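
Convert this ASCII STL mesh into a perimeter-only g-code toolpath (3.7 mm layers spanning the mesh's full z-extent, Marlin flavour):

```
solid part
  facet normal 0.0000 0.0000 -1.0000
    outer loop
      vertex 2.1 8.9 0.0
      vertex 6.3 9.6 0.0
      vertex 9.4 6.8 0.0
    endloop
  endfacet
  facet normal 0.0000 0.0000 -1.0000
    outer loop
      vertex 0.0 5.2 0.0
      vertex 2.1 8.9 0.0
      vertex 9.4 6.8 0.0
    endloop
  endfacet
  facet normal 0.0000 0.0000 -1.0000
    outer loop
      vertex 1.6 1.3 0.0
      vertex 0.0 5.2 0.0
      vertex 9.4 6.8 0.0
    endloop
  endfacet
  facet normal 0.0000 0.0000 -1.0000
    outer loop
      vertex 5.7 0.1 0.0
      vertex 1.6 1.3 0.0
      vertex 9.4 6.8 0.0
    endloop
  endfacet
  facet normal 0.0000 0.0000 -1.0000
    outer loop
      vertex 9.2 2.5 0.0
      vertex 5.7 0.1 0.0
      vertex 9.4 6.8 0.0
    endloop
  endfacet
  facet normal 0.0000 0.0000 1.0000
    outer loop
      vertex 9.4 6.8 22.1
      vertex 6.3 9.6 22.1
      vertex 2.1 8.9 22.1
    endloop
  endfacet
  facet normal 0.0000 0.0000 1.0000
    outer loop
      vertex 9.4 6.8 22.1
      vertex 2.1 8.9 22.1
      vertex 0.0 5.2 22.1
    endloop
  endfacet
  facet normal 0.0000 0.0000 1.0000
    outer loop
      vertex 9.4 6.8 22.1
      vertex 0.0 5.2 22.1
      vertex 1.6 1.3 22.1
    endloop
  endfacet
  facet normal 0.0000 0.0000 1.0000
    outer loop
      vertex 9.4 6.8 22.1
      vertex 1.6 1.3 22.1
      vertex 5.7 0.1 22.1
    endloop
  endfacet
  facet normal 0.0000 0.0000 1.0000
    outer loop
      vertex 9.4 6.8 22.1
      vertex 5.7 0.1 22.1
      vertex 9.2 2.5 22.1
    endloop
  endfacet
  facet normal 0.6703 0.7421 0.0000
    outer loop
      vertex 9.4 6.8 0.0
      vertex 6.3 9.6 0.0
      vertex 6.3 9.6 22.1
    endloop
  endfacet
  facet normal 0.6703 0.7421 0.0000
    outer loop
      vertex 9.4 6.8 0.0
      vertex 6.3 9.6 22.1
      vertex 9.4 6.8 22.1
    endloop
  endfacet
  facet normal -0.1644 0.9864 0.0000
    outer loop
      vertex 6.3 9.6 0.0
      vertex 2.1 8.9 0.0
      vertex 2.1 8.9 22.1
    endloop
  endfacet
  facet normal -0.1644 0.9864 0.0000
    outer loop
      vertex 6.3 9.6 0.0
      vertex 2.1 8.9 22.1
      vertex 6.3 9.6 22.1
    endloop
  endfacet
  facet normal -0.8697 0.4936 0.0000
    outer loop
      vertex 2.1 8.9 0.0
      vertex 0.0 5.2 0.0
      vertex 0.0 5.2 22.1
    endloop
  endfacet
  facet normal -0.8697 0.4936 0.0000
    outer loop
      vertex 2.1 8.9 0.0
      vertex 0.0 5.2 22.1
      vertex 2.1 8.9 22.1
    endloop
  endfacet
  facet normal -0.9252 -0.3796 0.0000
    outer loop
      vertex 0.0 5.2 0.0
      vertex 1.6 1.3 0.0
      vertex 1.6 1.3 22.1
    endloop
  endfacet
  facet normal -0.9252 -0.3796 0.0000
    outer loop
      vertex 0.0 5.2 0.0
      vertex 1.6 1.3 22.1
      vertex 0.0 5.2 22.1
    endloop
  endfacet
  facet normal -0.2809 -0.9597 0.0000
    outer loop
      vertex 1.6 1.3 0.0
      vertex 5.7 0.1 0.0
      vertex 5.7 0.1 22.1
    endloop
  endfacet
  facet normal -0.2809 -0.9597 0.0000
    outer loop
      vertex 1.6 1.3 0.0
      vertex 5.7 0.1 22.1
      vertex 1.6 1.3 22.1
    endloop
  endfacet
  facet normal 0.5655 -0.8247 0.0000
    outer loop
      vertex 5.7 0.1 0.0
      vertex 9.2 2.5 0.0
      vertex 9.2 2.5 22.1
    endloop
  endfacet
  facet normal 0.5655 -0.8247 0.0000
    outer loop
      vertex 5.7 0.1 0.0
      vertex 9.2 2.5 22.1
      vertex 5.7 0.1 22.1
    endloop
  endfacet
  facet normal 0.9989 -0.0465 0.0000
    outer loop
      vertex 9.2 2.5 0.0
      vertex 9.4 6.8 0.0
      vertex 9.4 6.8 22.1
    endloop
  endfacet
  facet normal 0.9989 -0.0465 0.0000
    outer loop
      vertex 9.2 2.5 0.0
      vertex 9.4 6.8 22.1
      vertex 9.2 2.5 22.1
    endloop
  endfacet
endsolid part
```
; perimeter-only toolpath
G21 ; units = mm
G90 ; absolute positioning
G28 ; home
; layer 1
G0 Z3.7
G0 X9.4 Y6.8
G1 X6.3 Y9.6
G1 X2.1 Y8.9
G1 X0.0 Y5.2
G1 X1.6 Y1.3
G1 X5.7 Y0.1
G1 X9.2 Y2.5
G1 X9.4 Y6.8
; layer 2
G0 Z7.4
G0 X9.4 Y6.8
G1 X6.3 Y9.6
G1 X2.1 Y8.9
G1 X0.0 Y5.2
G1 X1.6 Y1.3
G1 X5.7 Y0.1
G1 X9.2 Y2.5
G1 X9.4 Y6.8
; layer 3
G0 Z11.1
G0 X9.4 Y6.8
G1 X6.3 Y9.6
G1 X2.1 Y8.9
G1 X0.0 Y5.2
G1 X1.6 Y1.3
G1 X5.7 Y0.1
G1 X9.2 Y2.5
G1 X9.4 Y6.8
; layer 4
G0 Z14.7
G0 X9.4 Y6.8
G1 X6.3 Y9.6
G1 X2.1 Y8.9
G1 X0.0 Y5.2
G1 X1.6 Y1.3
G1 X5.7 Y0.1
G1 X9.2 Y2.5
G1 X9.4 Y6.8
; layer 5
G0 Z18.4
G0 X9.4 Y6.8
G1 X6.3 Y9.6
G1 X2.1 Y8.9
G1 X0.0 Y5.2
G1 X1.6 Y1.3
G1 X5.7 Y0.1
G1 X9.2 Y2.5
G1 X9.4 Y6.8
; layer 6
G0 Z22.1
G0 X9.4 Y6.8
G1 X6.3 Y9.6
G1 X2.1 Y8.9
G1 X0.0 Y5.2
G1 X1.6 Y1.3
G1 X5.7 Y0.1
G1 X9.2 Y2.5
G1 X9.4 Y6.8
M2 ; end

The solid is a regular 7-sided prism (a cylinder approximated with 7 flat sides), circumscribed radius ≈ 4.9 mm, height ≈ 22.1 mm. Slicing at Δz = 3.7 mm — 6 equal slices spanning the solid's height, so layer i sits at z = i·h/6 — gives 6 non-empty perimeters. Each is a 7-segment closed polygon; G0 lifts to the layer z and rapids to the start vertex, then G1 traces the edges.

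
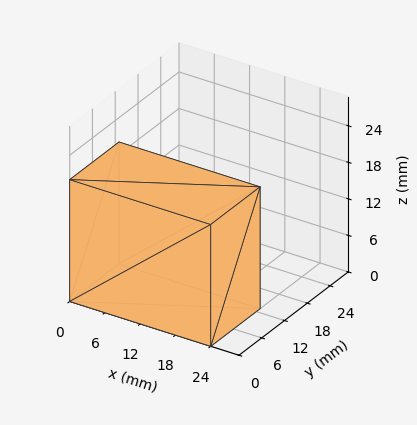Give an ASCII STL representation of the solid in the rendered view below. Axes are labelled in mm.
Reading the render: the shape is a rectangular box, roughly 24 × 13 mm footprint and 20 mm tall (dimensions read to the nearest mm from the axis ticks). For the STL, each face is triangulated and given an outward normal.

solid part
  facet normal 0.0000 0.0000 -1.0000
    outer loop
      vertex 24.0 13.0 0.0
      vertex 24.0 0.0 0.0
      vertex 0.0 0.0 0.0
    endloop
  endfacet
  facet normal 0.0000 0.0000 -1.0000
    outer loop
      vertex 0.0 13.0 0.0
      vertex 24.0 13.0 0.0
      vertex 0.0 0.0 0.0
    endloop
  endfacet
  facet normal 0.0000 0.0000 1.0000
    outer loop
      vertex 0.0 0.0 20.0
      vertex 24.0 0.0 20.0
      vertex 24.0 13.0 20.0
    endloop
  endfacet
  facet normal 0.0000 0.0000 1.0000
    outer loop
      vertex 0.0 0.0 20.0
      vertex 24.0 13.0 20.0
      vertex 0.0 13.0 20.0
    endloop
  endfacet
  facet normal 0.0000 -1.0000 0.0000
    outer loop
      vertex 0.0 0.0 0.0
      vertex 24.0 0.0 0.0
      vertex 24.0 0.0 20.0
    endloop
  endfacet
  facet normal 0.0000 -1.0000 0.0000
    outer loop
      vertex 0.0 0.0 0.0
      vertex 24.0 0.0 20.0
      vertex 0.0 0.0 20.0
    endloop
  endfacet
  facet normal 0.0000 1.0000 0.0000
    outer loop
      vertex 24.0 13.0 20.0
      vertex 24.0 13.0 0.0
      vertex 0.0 13.0 0.0
    endloop
  endfacet
  facet normal 0.0000 1.0000 0.0000
    outer loop
      vertex 0.0 13.0 20.0
      vertex 24.0 13.0 20.0
      vertex 0.0 13.0 0.0
    endloop
  endfacet
  facet normal -1.0000 0.0000 0.0000
    outer loop
      vertex 0.0 13.0 20.0
      vertex 0.0 13.0 0.0
      vertex 0.0 0.0 0.0
    endloop
  endfacet
  facet normal -1.0000 0.0000 0.0000
    outer loop
      vertex 0.0 0.0 20.0
      vertex 0.0 13.0 20.0
      vertex 0.0 0.0 0.0
    endloop
  endfacet
  facet normal 1.0000 0.0000 0.0000
    outer loop
      vertex 24.0 0.0 0.0
      vertex 24.0 13.0 0.0
      vertex 24.0 13.0 20.0
    endloop
  endfacet
  facet normal 1.0000 0.0000 0.0000
    outer loop
      vertex 24.0 0.0 0.0
      vertex 24.0 13.0 20.0
      vertex 24.0 0.0 20.0
    endloop
  endfacet
endsolid part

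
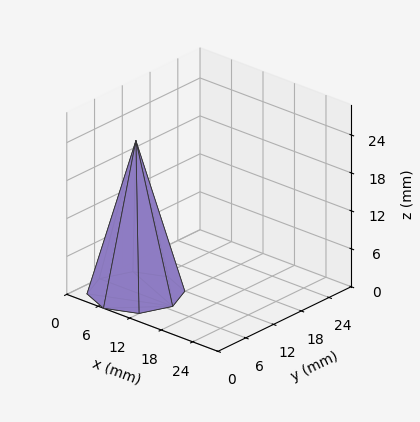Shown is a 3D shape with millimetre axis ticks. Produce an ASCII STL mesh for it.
Reading the render: the shape is a regular 8-sided pyramid, base circumscribed radius ≈ 7 mm, apex at z ≈ 24 mm (dimensions read to the nearest mm from the axis ticks). For the STL, each face is triangulated and given an outward normal.

solid part
  facet normal 0.0000 0.0000 -1.0000
    outer loop
      vertex 7.000 14.000 0.000
      vertex 11.950 11.950 0.000
      vertex 14.000 7.000 0.000
    endloop
  endfacet
  facet normal 0.0000 0.0000 -1.0000
    outer loop
      vertex 2.050 11.950 0.000
      vertex 7.000 14.000 0.000
      vertex 14.000 7.000 0.000
    endloop
  endfacet
  facet normal 0.0000 0.0000 -1.0000
    outer loop
      vertex 0.000 7.000 0.000
      vertex 2.050 11.950 0.000
      vertex 14.000 7.000 0.000
    endloop
  endfacet
  facet normal 0.0000 0.0000 -1.0000
    outer loop
      vertex 2.050 2.050 0.000
      vertex 0.000 7.000 0.000
      vertex 14.000 7.000 0.000
    endloop
  endfacet
  facet normal 0.0000 0.0000 -1.0000
    outer loop
      vertex 7.000 0.000 0.000
      vertex 2.050 2.050 0.000
      vertex 14.000 7.000 0.000
    endloop
  endfacet
  facet normal 0.0000 0.0000 -1.0000
    outer loop
      vertex 11.950 2.050 0.000
      vertex 7.000 0.000 0.000
      vertex 14.000 7.000 0.000
    endloop
  endfacet
  facet normal 0.8921 0.3694 0.2602
    outer loop
      vertex 14.000 7.000 0.000
      vertex 11.950 11.950 0.000
      vertex 7.000 7.000 24.000
    endloop
  endfacet
  facet normal 0.3694 0.8921 0.2602
    outer loop
      vertex 11.950 11.950 0.000
      vertex 7.000 14.000 0.000
      vertex 7.000 7.000 24.000
    endloop
  endfacet
  facet normal -0.3694 0.8921 0.2602
    outer loop
      vertex 7.000 14.000 0.000
      vertex 2.050 11.950 0.000
      vertex 7.000 7.000 24.000
    endloop
  endfacet
  facet normal -0.8921 0.3694 0.2602
    outer loop
      vertex 2.050 11.950 0.000
      vertex 0.000 7.000 0.000
      vertex 7.000 7.000 24.000
    endloop
  endfacet
  facet normal -0.8921 -0.3694 0.2602
    outer loop
      vertex 0.000 7.000 0.000
      vertex 2.050 2.050 0.000
      vertex 7.000 7.000 24.000
    endloop
  endfacet
  facet normal -0.3694 -0.8921 0.2602
    outer loop
      vertex 2.050 2.050 0.000
      vertex 7.000 0.000 0.000
      vertex 7.000 7.000 24.000
    endloop
  endfacet
  facet normal 0.3694 -0.8921 0.2602
    outer loop
      vertex 7.000 0.000 0.000
      vertex 11.950 2.050 0.000
      vertex 7.000 7.000 24.000
    endloop
  endfacet
  facet normal 0.8921 -0.3694 0.2602
    outer loop
      vertex 11.950 2.050 0.000
      vertex 14.000 7.000 0.000
      vertex 7.000 7.000 24.000
    endloop
  endfacet
endsolid part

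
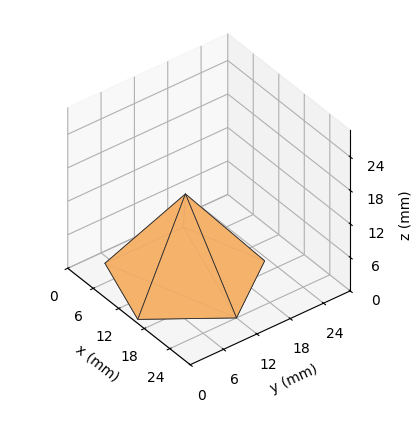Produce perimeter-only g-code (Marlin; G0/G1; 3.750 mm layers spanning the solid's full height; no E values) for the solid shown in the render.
Reading the render: the shape is a regular 5-sided pyramid, base circumscribed radius ≈ 12 mm, apex at z ≈ 15 mm (dimensions read to the nearest mm from the axis ticks). For the g-code, the solid's height is divided into equal slices at the stated Δz and each level perimeter traced with G1 moves after a G0 lift.

; perimeter-only toolpath
G21 ; units = mm
G90 ; absolute positioning
G28 ; home
; layer 1
G0 Z3.750
G0 X21.000 Y12.000
G1 X14.781 Y20.560
G1 X4.719 Y17.290
G1 X4.719 Y6.710
G1 X14.781 Y3.440
G1 X21.000 Y12.000
; layer 2
G0 Z7.500
G0 X18.000 Y12.000
G1 X13.854 Y17.706
G1 X7.146 Y15.527
G1 X7.146 Y8.473
G1 X13.854 Y6.293
G1 X18.000 Y12.000
; layer 3
G0 Z11.250
G0 X15.000 Y12.000
G1 X12.927 Y14.853
G1 X9.573 Y13.763
G1 X9.573 Y10.237
G1 X12.927 Y9.147
G1 X15.000 Y12.000
M2 ; end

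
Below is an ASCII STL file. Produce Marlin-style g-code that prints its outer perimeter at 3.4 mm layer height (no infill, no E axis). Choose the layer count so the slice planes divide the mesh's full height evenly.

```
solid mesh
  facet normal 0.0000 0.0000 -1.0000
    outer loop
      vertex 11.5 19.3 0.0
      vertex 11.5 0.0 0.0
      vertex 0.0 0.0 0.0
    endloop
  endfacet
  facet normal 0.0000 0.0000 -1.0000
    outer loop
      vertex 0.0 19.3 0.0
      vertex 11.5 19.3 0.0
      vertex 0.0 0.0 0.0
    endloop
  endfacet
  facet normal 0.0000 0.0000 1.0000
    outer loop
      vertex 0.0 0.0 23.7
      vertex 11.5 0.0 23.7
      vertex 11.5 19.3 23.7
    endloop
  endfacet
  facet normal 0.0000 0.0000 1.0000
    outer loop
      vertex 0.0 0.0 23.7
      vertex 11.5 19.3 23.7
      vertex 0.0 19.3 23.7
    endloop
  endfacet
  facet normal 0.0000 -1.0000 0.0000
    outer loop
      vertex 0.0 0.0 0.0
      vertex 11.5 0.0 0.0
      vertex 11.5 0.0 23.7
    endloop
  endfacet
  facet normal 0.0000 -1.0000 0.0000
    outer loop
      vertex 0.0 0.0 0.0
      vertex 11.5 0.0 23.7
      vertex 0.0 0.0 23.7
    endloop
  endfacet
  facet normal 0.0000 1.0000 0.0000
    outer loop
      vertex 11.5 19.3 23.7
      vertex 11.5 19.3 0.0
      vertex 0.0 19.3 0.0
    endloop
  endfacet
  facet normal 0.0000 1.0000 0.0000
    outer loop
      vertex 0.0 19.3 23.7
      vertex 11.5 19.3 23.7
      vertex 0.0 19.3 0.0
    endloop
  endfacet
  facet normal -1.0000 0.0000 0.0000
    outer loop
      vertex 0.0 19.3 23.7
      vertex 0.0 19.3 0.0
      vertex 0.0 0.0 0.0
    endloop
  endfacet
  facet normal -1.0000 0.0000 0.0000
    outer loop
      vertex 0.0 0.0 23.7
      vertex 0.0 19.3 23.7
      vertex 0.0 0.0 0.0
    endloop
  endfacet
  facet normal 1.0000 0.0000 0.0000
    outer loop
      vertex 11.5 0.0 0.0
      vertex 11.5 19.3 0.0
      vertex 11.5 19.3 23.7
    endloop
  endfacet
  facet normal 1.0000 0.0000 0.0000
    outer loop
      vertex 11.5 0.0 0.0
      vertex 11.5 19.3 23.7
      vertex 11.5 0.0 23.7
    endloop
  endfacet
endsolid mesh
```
; perimeter-only toolpath
G21 ; units = mm
G90 ; absolute positioning
G28 ; home
; layer 1
G0 Z3.4
G0 X0.0 Y0.0
G1 X11.5 Y0.0
G1 X11.5 Y19.3
G1 X0.0 Y19.3
G1 X0.0 Y0.0
; layer 2
G0 Z6.8
G0 X0.0 Y0.0
G1 X11.5 Y0.0
G1 X11.5 Y19.3
G1 X0.0 Y19.3
G1 X0.0 Y0.0
; layer 3
G0 Z10.2
G0 X0.0 Y0.0
G1 X11.5 Y0.0
G1 X11.5 Y19.3
G1 X0.0 Y19.3
G1 X0.0 Y0.0
; layer 4
G0 Z13.5
G0 X0.0 Y0.0
G1 X11.5 Y0.0
G1 X11.5 Y19.3
G1 X0.0 Y19.3
G1 X0.0 Y0.0
; layer 5
G0 Z16.9
G0 X0.0 Y0.0
G1 X11.5 Y0.0
G1 X11.5 Y19.3
G1 X0.0 Y19.3
G1 X0.0 Y0.0
; layer 6
G0 Z20.3
G0 X0.0 Y0.0
G1 X11.5 Y0.0
G1 X11.5 Y19.3
G1 X0.0 Y19.3
G1 X0.0 Y0.0
; layer 7
G0 Z23.7
G0 X0.0 Y0.0
G1 X11.5 Y0.0
G1 X11.5 Y19.3
G1 X0.0 Y19.3
G1 X0.0 Y0.0
M2 ; end

The solid is a rectangular box, roughly 11.5 × 19.3 mm footprint and 23.7 mm tall. Slicing at Δz = 3.4 mm — 7 equal slices spanning the solid's height, so layer i sits at z = i·h/7 — gives 7 non-empty perimeters. Each is a 4-segment closed polygon; G0 lifts to the layer z and rapids to the start vertex, then G1 traces the edges.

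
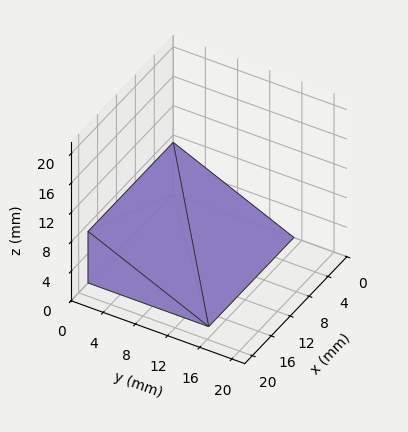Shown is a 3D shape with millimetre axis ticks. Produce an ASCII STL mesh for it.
Reading the render: the shape is a wedge (ramp): 18 × 15 mm base, rising to 7 mm along the y=0 edge and sloping linearly to z=0 at y=15 (dimensions read to the nearest mm from the axis ticks). For the STL, each face is triangulated and given an outward normal.

solid part
  facet normal 0.0000 0.0000 -1.0000
    outer loop
      vertex 18.00 15.00 0.00
      vertex 18.00 0.00 0.00
      vertex 0.00 0.00 0.00
    endloop
  endfacet
  facet normal 0.0000 0.0000 -1.0000
    outer loop
      vertex 0.00 15.00 0.00
      vertex 18.00 15.00 0.00
      vertex 0.00 0.00 0.00
    endloop
  endfacet
  facet normal 0.0000 -1.0000 0.0000
    outer loop
      vertex 0.00 0.00 0.00
      vertex 18.00 0.00 0.00
      vertex 18.00 0.00 7.00
    endloop
  endfacet
  facet normal 0.0000 -1.0000 0.0000
    outer loop
      vertex 0.00 0.00 0.00
      vertex 18.00 0.00 7.00
      vertex 0.00 0.00 7.00
    endloop
  endfacet
  facet normal 0.0000 0.4229 0.9062
    outer loop
      vertex 0.00 0.00 7.00
      vertex 18.00 0.00 7.00
      vertex 18.00 15.00 0.00
    endloop
  endfacet
  facet normal 0.0000 0.4229 0.9062
    outer loop
      vertex 0.00 0.00 7.00
      vertex 18.00 15.00 0.00
      vertex 0.00 15.00 0.00
    endloop
  endfacet
  facet normal -1.0000 0.0000 0.0000
    outer loop
      vertex 0.00 0.00 7.00
      vertex 0.00 15.00 0.00
      vertex 0.00 0.00 0.00
    endloop
  endfacet
  facet normal 1.0000 0.0000 0.0000
    outer loop
      vertex 18.00 0.00 0.00
      vertex 18.00 15.00 0.00
      vertex 18.00 0.00 7.00
    endloop
  endfacet
endsolid part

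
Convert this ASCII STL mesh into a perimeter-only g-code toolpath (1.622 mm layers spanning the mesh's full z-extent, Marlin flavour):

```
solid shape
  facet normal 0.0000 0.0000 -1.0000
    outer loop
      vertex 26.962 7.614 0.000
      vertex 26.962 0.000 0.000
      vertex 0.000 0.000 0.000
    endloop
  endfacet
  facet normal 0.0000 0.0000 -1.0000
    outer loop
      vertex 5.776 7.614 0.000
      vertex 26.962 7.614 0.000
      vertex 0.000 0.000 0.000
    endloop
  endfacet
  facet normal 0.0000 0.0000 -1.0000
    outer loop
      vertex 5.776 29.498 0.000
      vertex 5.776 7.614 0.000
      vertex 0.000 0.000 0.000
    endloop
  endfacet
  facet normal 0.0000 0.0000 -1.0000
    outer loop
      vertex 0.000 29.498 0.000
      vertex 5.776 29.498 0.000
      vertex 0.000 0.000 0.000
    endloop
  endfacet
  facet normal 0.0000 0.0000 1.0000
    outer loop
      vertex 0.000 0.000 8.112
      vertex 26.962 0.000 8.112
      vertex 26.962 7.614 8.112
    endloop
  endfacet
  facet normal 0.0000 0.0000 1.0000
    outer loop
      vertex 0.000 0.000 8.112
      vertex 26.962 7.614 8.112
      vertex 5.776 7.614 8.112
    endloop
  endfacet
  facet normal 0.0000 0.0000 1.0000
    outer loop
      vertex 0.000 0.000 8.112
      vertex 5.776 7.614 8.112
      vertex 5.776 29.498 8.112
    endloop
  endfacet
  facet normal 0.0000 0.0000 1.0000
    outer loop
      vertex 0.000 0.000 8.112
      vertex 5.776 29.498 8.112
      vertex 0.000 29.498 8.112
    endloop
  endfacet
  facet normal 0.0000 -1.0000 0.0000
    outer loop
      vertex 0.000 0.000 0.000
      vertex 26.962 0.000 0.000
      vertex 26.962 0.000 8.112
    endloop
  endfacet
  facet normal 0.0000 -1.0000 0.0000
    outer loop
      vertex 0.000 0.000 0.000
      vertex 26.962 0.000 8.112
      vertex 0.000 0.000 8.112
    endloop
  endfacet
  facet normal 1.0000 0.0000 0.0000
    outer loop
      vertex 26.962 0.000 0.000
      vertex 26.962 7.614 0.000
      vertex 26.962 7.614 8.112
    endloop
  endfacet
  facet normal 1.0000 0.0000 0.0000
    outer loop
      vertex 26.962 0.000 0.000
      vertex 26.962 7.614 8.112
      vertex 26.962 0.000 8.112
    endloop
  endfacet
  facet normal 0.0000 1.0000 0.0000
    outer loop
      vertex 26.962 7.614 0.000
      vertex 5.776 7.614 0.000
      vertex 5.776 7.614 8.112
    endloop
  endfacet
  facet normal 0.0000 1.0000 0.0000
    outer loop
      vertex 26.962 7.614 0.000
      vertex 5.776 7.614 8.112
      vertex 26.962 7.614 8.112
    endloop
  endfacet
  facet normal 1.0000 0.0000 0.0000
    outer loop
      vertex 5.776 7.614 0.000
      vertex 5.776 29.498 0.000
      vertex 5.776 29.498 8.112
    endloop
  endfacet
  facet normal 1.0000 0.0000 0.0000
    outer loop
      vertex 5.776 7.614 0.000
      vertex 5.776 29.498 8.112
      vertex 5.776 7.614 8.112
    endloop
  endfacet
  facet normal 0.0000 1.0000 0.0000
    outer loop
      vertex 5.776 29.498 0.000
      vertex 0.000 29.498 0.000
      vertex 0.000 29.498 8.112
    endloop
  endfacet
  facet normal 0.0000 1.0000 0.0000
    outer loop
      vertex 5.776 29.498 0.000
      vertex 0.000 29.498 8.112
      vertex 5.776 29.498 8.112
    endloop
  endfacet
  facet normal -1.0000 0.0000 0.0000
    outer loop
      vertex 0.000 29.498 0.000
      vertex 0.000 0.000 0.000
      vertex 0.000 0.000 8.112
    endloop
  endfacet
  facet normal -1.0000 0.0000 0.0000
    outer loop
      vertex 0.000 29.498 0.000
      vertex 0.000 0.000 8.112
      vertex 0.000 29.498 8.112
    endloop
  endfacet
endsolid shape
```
; perimeter-only toolpath
G21 ; units = mm
G90 ; absolute positioning
G28 ; home
; layer 1
G0 Z1.622
G0 X0.000 Y0.000
G1 X26.962 Y0.000
G1 X26.962 Y7.614
G1 X5.776 Y7.614
G1 X5.776 Y29.498
G1 X0.000 Y29.498
G1 X0.000 Y0.000
; layer 2
G0 Z3.245
G0 X0.000 Y0.000
G1 X26.962 Y0.000
G1 X26.962 Y7.614
G1 X5.776 Y7.614
G1 X5.776 Y29.498
G1 X0.000 Y29.498
G1 X0.000 Y0.000
; layer 3
G0 Z4.867
G0 X0.000 Y0.000
G1 X26.962 Y0.000
G1 X26.962 Y7.614
G1 X5.776 Y7.614
G1 X5.776 Y29.498
G1 X0.000 Y29.498
G1 X0.000 Y0.000
; layer 4
G0 Z6.490
G0 X0.000 Y0.000
G1 X26.962 Y0.000
G1 X26.962 Y7.614
G1 X5.776 Y7.614
G1 X5.776 Y29.498
G1 X0.000 Y29.498
G1 X0.000 Y0.000
; layer 5
G0 Z8.112
G0 X0.000 Y0.000
G1 X26.962 Y0.000
G1 X26.962 Y7.614
G1 X5.776 Y7.614
G1 X5.776 Y29.498
G1 X0.000 Y29.498
G1 X0.000 Y0.000
M2 ; end

The solid is an L-shaped prism: outer 27 × 29.5 mm, arm thicknesses ≈ 7.61 mm (horizontal) and 5.78 mm (vertical), extruded 8.11 mm in z. Slicing at Δz = 1.622 mm — 5 equal slices spanning the solid's height, so layer i sits at z = i·h/5 — gives 5 non-empty perimeters. Each is a 6-segment closed polygon; G0 lifts to the layer z and rapids to the start vertex, then G1 traces the edges.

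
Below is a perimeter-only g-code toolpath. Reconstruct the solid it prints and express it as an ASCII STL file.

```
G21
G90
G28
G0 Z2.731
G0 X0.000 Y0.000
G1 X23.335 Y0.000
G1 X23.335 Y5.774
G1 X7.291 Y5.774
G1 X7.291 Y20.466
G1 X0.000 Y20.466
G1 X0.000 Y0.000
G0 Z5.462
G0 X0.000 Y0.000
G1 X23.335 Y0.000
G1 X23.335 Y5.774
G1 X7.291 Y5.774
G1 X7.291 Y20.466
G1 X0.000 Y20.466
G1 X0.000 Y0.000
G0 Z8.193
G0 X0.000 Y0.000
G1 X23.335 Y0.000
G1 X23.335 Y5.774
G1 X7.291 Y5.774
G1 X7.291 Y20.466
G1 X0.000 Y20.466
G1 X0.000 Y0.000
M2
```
solid part
  facet normal 0.0000 0.0000 -1.0000
    outer loop
      vertex 23.335 5.774 0.000
      vertex 23.335 0.000 0.000
      vertex 0.000 0.000 0.000
    endloop
  endfacet
  facet normal 0.0000 0.0000 -1.0000
    outer loop
      vertex 7.291 5.774 0.000
      vertex 23.335 5.774 0.000
      vertex 0.000 0.000 0.000
    endloop
  endfacet
  facet normal 0.0000 0.0000 -1.0000
    outer loop
      vertex 7.291 20.466 0.000
      vertex 7.291 5.774 0.000
      vertex 0.000 0.000 0.000
    endloop
  endfacet
  facet normal 0.0000 0.0000 -1.0000
    outer loop
      vertex 0.000 20.466 0.000
      vertex 7.291 20.466 0.000
      vertex 0.000 0.000 0.000
    endloop
  endfacet
  facet normal 0.0000 0.0000 1.0000
    outer loop
      vertex 0.000 0.000 8.193
      vertex 23.335 0.000 8.193
      vertex 23.335 5.774 8.193
    endloop
  endfacet
  facet normal 0.0000 0.0000 1.0000
    outer loop
      vertex 0.000 0.000 8.193
      vertex 23.335 5.774 8.193
      vertex 7.291 5.774 8.193
    endloop
  endfacet
  facet normal 0.0000 0.0000 1.0000
    outer loop
      vertex 0.000 0.000 8.193
      vertex 7.291 5.774 8.193
      vertex 7.291 20.466 8.193
    endloop
  endfacet
  facet normal 0.0000 0.0000 1.0000
    outer loop
      vertex 0.000 0.000 8.193
      vertex 7.291 20.466 8.193
      vertex 0.000 20.466 8.193
    endloop
  endfacet
  facet normal 0.0000 -1.0000 0.0000
    outer loop
      vertex 0.000 0.000 0.000
      vertex 23.335 0.000 0.000
      vertex 23.335 0.000 8.193
    endloop
  endfacet
  facet normal 0.0000 -1.0000 0.0000
    outer loop
      vertex 0.000 0.000 0.000
      vertex 23.335 0.000 8.193
      vertex 0.000 0.000 8.193
    endloop
  endfacet
  facet normal 1.0000 0.0000 0.0000
    outer loop
      vertex 23.335 0.000 0.000
      vertex 23.335 5.774 0.000
      vertex 23.335 5.774 8.193
    endloop
  endfacet
  facet normal 1.0000 0.0000 0.0000
    outer loop
      vertex 23.335 0.000 0.000
      vertex 23.335 5.774 8.193
      vertex 23.335 0.000 8.193
    endloop
  endfacet
  facet normal 0.0000 1.0000 0.0000
    outer loop
      vertex 23.335 5.774 0.000
      vertex 7.291 5.774 0.000
      vertex 7.291 5.774 8.193
    endloop
  endfacet
  facet normal 0.0000 1.0000 0.0000
    outer loop
      vertex 23.335 5.774 0.000
      vertex 7.291 5.774 8.193
      vertex 23.335 5.774 8.193
    endloop
  endfacet
  facet normal 1.0000 0.0000 0.0000
    outer loop
      vertex 7.291 5.774 0.000
      vertex 7.291 20.466 0.000
      vertex 7.291 20.466 8.193
    endloop
  endfacet
  facet normal 1.0000 0.0000 0.0000
    outer loop
      vertex 7.291 5.774 0.000
      vertex 7.291 20.466 8.193
      vertex 7.291 5.774 8.193
    endloop
  endfacet
  facet normal 0.0000 1.0000 0.0000
    outer loop
      vertex 7.291 20.466 0.000
      vertex 0.000 20.466 0.000
      vertex 0.000 20.466 8.193
    endloop
  endfacet
  facet normal 0.0000 1.0000 0.0000
    outer loop
      vertex 7.291 20.466 0.000
      vertex 0.000 20.466 8.193
      vertex 7.291 20.466 8.193
    endloop
  endfacet
  facet normal -1.0000 0.0000 0.0000
    outer loop
      vertex 0.000 20.466 0.000
      vertex 0.000 0.000 0.000
      vertex 0.000 0.000 8.193
    endloop
  endfacet
  facet normal -1.0000 0.0000 0.0000
    outer loop
      vertex 0.000 20.466 0.000
      vertex 0.000 0.000 8.193
      vertex 0.000 20.466 8.193
    endloop
  endfacet
endsolid part

The G0 Z moves step by Δz≈2.731 mm. Every layer's G1 loop is the same polygon, so the solid is a straight extrusion of it from z=0 to z≈8.19. Closing with flat bottom and top caps and triangulating gives 20 facets — an L-shaped prism: outer 23.3 × 20.5 mm, arm thicknesses ≈ 5.77 mm (horizontal) and 7.29 mm (vertical), extruded 8.19 mm in z.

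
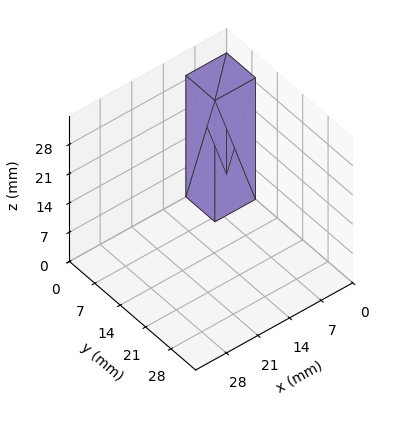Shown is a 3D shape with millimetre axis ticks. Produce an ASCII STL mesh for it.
Reading the render: the shape is a rectangular box, roughly 9 × 8 mm footprint and 29 mm tall (dimensions read to the nearest mm from the axis ticks). For the STL, each face is triangulated and given an outward normal.

solid part
  facet normal 0.0000 0.0000 -1.0000
    outer loop
      vertex 9.0 8.0 0.0
      vertex 9.0 0.0 0.0
      vertex 0.0 0.0 0.0
    endloop
  endfacet
  facet normal 0.0000 0.0000 -1.0000
    outer loop
      vertex 0.0 8.0 0.0
      vertex 9.0 8.0 0.0
      vertex 0.0 0.0 0.0
    endloop
  endfacet
  facet normal 0.0000 0.0000 1.0000
    outer loop
      vertex 0.0 0.0 29.0
      vertex 9.0 0.0 29.0
      vertex 9.0 8.0 29.0
    endloop
  endfacet
  facet normal 0.0000 0.0000 1.0000
    outer loop
      vertex 0.0 0.0 29.0
      vertex 9.0 8.0 29.0
      vertex 0.0 8.0 29.0
    endloop
  endfacet
  facet normal 0.0000 -1.0000 0.0000
    outer loop
      vertex 0.0 0.0 0.0
      vertex 9.0 0.0 0.0
      vertex 9.0 0.0 29.0
    endloop
  endfacet
  facet normal 0.0000 -1.0000 0.0000
    outer loop
      vertex 0.0 0.0 0.0
      vertex 9.0 0.0 29.0
      vertex 0.0 0.0 29.0
    endloop
  endfacet
  facet normal 0.0000 1.0000 0.0000
    outer loop
      vertex 9.0 8.0 29.0
      vertex 9.0 8.0 0.0
      vertex 0.0 8.0 0.0
    endloop
  endfacet
  facet normal 0.0000 1.0000 0.0000
    outer loop
      vertex 0.0 8.0 29.0
      vertex 9.0 8.0 29.0
      vertex 0.0 8.0 0.0
    endloop
  endfacet
  facet normal -1.0000 0.0000 0.0000
    outer loop
      vertex 0.0 8.0 29.0
      vertex 0.0 8.0 0.0
      vertex 0.0 0.0 0.0
    endloop
  endfacet
  facet normal -1.0000 0.0000 0.0000
    outer loop
      vertex 0.0 0.0 29.0
      vertex 0.0 8.0 29.0
      vertex 0.0 0.0 0.0
    endloop
  endfacet
  facet normal 1.0000 0.0000 0.0000
    outer loop
      vertex 9.0 0.0 0.0
      vertex 9.0 8.0 0.0
      vertex 9.0 8.0 29.0
    endloop
  endfacet
  facet normal 1.0000 0.0000 0.0000
    outer loop
      vertex 9.0 0.0 0.0
      vertex 9.0 8.0 29.0
      vertex 9.0 0.0 29.0
    endloop
  endfacet
endsolid part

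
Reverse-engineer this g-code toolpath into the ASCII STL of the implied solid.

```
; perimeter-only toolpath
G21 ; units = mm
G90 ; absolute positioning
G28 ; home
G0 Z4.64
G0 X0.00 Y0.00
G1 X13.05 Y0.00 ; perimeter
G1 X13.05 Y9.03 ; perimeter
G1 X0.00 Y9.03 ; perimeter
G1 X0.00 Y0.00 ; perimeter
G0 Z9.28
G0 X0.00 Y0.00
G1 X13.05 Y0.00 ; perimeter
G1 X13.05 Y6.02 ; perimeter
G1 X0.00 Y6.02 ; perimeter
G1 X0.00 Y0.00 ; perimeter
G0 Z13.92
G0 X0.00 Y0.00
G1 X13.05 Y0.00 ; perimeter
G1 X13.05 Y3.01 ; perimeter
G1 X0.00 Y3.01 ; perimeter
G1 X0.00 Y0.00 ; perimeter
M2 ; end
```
solid part
  facet normal 0.0000 0.0000 -1.0000
    outer loop
      vertex 13.05 12.04 0.00
      vertex 13.05 0.00 0.00
      vertex 0.00 0.00 0.00
    endloop
  endfacet
  facet normal 0.0000 0.0000 -1.0000
    outer loop
      vertex 0.00 12.04 0.00
      vertex 13.05 12.04 0.00
      vertex 0.00 0.00 0.00
    endloop
  endfacet
  facet normal 0.0000 -1.0000 0.0000
    outer loop
      vertex 0.00 0.00 0.00
      vertex 13.05 0.00 0.00
      vertex 13.05 0.00 18.56
    endloop
  endfacet
  facet normal 0.0000 -1.0000 0.0000
    outer loop
      vertex 0.00 0.00 0.00
      vertex 13.05 0.00 18.56
      vertex 0.00 0.00 18.56
    endloop
  endfacet
  facet normal 0.0000 0.8389 0.5442
    outer loop
      vertex 0.00 0.00 18.56
      vertex 13.05 0.00 18.56
      vertex 13.05 12.04 0.00
    endloop
  endfacet
  facet normal 0.0000 0.8389 0.5442
    outer loop
      vertex 0.00 0.00 18.56
      vertex 13.05 12.04 0.00
      vertex 0.00 12.04 0.00
    endloop
  endfacet
  facet normal -1.0000 0.0000 0.0000
    outer loop
      vertex 0.00 0.00 18.56
      vertex 0.00 12.04 0.00
      vertex 0.00 0.00 0.00
    endloop
  endfacet
  facet normal 1.0000 0.0000 0.0000
    outer loop
      vertex 13.05 0.00 0.00
      vertex 13.05 12.04 0.00
      vertex 13.05 0.00 18.56
    endloop
  endfacet
endsolid part

The G0 Z moves step by Δz≈4.64 mm. The G1 loops shrink linearly with z, so the solid tapers from its base footprint up to z≈18.6. Closing with a flat bottom cap and the tapered top and triangulating gives 8 facets — a wedge (ramp): 13.1 × 12 mm base, rising to 18.6 mm along the y=0 edge and sloping linearly to z=0 at y=12.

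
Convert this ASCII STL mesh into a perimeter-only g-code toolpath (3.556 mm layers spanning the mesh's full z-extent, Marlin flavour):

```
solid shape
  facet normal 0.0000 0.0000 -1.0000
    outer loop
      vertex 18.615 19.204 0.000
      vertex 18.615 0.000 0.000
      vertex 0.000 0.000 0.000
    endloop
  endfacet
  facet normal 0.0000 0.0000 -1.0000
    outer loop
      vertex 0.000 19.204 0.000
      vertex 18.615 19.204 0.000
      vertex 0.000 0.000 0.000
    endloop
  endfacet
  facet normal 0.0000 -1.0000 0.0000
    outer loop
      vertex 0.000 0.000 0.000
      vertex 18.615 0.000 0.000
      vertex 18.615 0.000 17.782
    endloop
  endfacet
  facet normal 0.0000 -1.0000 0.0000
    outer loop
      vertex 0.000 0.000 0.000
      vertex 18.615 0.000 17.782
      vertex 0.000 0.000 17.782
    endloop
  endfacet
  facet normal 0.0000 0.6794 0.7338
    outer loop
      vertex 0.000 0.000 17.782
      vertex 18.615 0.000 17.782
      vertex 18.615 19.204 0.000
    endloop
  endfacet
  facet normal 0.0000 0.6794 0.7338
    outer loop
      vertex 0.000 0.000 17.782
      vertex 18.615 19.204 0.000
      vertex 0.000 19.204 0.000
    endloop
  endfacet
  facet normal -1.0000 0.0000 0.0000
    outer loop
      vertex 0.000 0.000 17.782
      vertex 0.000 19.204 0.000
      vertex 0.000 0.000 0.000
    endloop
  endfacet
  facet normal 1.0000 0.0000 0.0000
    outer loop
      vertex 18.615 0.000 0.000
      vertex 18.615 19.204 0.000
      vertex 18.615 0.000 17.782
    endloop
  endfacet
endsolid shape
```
; perimeter-only toolpath
G21 ; units = mm
G90 ; absolute positioning
G28 ; home
; layer 1
G0 Z3.556
G0 X0.000 Y0.000
G1 X18.615 Y0.000
G1 X18.615 Y15.363
G1 X0.000 Y15.363
G1 X0.000 Y0.000
; layer 2
G0 Z7.113
G0 X0.000 Y0.000
G1 X18.615 Y0.000
G1 X18.615 Y11.522
G1 X0.000 Y11.522
G1 X0.000 Y0.000
; layer 3
G0 Z10.669
G0 X0.000 Y0.000
G1 X18.615 Y0.000
G1 X18.615 Y7.682
G1 X0.000 Y7.682
G1 X0.000 Y0.000
; layer 4
G0 Z14.226
G0 X0.000 Y0.000
G1 X18.615 Y0.000
G1 X18.615 Y3.841
G1 X0.000 Y3.841
G1 X0.000 Y0.000
M2 ; end

The solid is a wedge (ramp): 18.6 × 19.2 mm base, rising to 17.8 mm along the y=0 edge and sloping linearly to z=0 at y=19.2. Slicing at Δz = 3.556 mm — 5 equal slices spanning the solid's height, so layer i sits at z = i·h/5 — gives 4 non-empty perimeters. Each is a 4-segment closed polygon; G0 lifts to the layer z and rapids to the start vertex, then G1 traces the edges. The cross-section shrinks linearly with z (the slice at the apex is degenerate and omitted).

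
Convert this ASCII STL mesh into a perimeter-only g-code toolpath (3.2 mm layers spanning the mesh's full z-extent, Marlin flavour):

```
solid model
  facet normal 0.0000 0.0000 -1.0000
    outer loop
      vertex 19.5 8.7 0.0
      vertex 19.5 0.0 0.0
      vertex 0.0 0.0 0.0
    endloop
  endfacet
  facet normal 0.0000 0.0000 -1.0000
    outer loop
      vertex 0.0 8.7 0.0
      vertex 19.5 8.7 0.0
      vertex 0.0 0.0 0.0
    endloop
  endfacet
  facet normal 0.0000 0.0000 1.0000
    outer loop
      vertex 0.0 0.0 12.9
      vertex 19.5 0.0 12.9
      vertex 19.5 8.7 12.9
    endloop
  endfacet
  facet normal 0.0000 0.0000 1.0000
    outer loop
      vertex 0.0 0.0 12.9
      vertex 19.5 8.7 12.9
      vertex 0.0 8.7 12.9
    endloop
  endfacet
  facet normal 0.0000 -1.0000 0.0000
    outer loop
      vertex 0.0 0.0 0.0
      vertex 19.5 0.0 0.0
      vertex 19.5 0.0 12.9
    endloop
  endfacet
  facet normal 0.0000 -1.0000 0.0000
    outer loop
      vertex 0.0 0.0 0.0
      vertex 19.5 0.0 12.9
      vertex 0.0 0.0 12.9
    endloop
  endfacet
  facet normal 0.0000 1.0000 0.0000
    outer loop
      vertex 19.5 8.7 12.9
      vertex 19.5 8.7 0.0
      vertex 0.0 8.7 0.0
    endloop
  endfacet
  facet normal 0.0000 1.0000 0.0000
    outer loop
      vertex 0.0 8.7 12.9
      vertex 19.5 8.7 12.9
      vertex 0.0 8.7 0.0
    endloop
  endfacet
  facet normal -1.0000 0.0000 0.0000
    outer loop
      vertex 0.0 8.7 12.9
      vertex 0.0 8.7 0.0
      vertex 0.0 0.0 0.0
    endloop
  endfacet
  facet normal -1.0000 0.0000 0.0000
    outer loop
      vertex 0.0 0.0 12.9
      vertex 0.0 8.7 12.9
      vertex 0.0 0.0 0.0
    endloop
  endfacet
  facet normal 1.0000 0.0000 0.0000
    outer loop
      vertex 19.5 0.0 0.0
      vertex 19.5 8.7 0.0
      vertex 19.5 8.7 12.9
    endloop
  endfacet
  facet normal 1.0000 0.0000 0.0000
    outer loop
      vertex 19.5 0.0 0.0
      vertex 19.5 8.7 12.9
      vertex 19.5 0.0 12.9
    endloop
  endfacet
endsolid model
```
; perimeter-only toolpath
G21 ; units = mm
G90 ; absolute positioning
G28 ; home
; layer 1
G0 Z3.2
G0 X0.0 Y0.0
G1 X19.5 Y0.0
G1 X19.5 Y8.7
G1 X0.0 Y8.7
G1 X0.0 Y0.0
; layer 2
G0 Z6.5
G0 X0.0 Y0.0
G1 X19.5 Y0.0
G1 X19.5 Y8.7
G1 X0.0 Y8.7
G1 X0.0 Y0.0
; layer 3
G0 Z9.7
G0 X0.0 Y0.0
G1 X19.5 Y0.0
G1 X19.5 Y8.7
G1 X0.0 Y8.7
G1 X0.0 Y0.0
; layer 4
G0 Z12.9
G0 X0.0 Y0.0
G1 X19.5 Y0.0
G1 X19.5 Y8.7
G1 X0.0 Y8.7
G1 X0.0 Y0.0
M2 ; end

The solid is a rectangular box, roughly 19.5 × 8.7 mm footprint and 12.9 mm tall. Slicing at Δz = 3.2 mm — 4 equal slices spanning the solid's height, so layer i sits at z = i·h/4 — gives 4 non-empty perimeters. Each is a 4-segment closed polygon; G0 lifts to the layer z and rapids to the start vertex, then G1 traces the edges.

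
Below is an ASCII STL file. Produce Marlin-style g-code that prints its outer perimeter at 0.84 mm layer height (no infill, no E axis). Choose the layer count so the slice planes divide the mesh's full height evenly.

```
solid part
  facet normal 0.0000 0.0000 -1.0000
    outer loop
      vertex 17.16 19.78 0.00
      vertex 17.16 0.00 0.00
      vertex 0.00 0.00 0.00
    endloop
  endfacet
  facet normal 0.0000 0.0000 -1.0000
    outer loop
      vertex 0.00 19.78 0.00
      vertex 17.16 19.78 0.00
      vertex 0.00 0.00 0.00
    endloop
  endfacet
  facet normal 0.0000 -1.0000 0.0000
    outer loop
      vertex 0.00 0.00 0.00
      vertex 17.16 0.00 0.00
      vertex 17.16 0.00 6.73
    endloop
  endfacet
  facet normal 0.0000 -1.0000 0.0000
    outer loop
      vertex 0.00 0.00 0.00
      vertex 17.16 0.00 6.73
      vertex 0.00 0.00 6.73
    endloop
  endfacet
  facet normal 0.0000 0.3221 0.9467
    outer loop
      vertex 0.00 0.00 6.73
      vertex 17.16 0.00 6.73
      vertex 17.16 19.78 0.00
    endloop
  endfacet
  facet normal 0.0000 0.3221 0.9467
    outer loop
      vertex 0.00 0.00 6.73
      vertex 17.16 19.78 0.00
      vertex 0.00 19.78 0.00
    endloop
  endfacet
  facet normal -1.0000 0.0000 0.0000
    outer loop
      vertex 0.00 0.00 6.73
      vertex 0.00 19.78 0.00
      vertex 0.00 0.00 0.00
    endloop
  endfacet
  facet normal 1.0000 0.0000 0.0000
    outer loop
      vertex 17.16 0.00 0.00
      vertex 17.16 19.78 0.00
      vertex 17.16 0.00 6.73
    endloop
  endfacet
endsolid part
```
; perimeter-only toolpath
G21 ; units = mm
G90 ; absolute positioning
G28 ; home
; layer 1
G0 Z0.84
G0 X0.00 Y0.00
G1 X17.16 Y0.00
G1 X17.16 Y17.31
G1 X0.00 Y17.31
G1 X0.00 Y0.00
; layer 2
G0 Z1.68
G0 X0.00 Y0.00
G1 X17.16 Y0.00
G1 X17.16 Y14.84
G1 X0.00 Y14.84
G1 X0.00 Y0.00
; layer 3
G0 Z2.52
G0 X0.00 Y0.00
G1 X17.16 Y0.00
G1 X17.16 Y12.36
G1 X0.00 Y12.36
G1 X0.00 Y0.00
; layer 4
G0 Z3.37
G0 X0.00 Y0.00
G1 X17.16 Y0.00
G1 X17.16 Y9.89
G1 X0.00 Y9.89
G1 X0.00 Y0.00
; layer 5
G0 Z4.21
G0 X0.00 Y0.00
G1 X17.16 Y0.00
G1 X17.16 Y7.42
G1 X0.00 Y7.42
G1 X0.00 Y0.00
; layer 6
G0 Z5.05
G0 X0.00 Y0.00
G1 X17.16 Y0.00
G1 X17.16 Y4.95
G1 X0.00 Y4.95
G1 X0.00 Y0.00
; layer 7
G0 Z5.89
G0 X0.00 Y0.00
G1 X17.16 Y0.00
G1 X17.16 Y2.47
G1 X0.00 Y2.47
G1 X0.00 Y0.00
M2 ; end

The solid is a wedge (ramp): 17.2 × 19.8 mm base, rising to 6.73 mm along the y=0 edge and sloping linearly to z=0 at y=19.8. Slicing at Δz = 0.84 mm — 8 equal slices spanning the solid's height, so layer i sits at z = i·h/8 — gives 7 non-empty perimeters. Each is a 4-segment closed polygon; G0 lifts to the layer z and rapids to the start vertex, then G1 traces the edges. The cross-section shrinks linearly with z (the slice at the apex is degenerate and omitted).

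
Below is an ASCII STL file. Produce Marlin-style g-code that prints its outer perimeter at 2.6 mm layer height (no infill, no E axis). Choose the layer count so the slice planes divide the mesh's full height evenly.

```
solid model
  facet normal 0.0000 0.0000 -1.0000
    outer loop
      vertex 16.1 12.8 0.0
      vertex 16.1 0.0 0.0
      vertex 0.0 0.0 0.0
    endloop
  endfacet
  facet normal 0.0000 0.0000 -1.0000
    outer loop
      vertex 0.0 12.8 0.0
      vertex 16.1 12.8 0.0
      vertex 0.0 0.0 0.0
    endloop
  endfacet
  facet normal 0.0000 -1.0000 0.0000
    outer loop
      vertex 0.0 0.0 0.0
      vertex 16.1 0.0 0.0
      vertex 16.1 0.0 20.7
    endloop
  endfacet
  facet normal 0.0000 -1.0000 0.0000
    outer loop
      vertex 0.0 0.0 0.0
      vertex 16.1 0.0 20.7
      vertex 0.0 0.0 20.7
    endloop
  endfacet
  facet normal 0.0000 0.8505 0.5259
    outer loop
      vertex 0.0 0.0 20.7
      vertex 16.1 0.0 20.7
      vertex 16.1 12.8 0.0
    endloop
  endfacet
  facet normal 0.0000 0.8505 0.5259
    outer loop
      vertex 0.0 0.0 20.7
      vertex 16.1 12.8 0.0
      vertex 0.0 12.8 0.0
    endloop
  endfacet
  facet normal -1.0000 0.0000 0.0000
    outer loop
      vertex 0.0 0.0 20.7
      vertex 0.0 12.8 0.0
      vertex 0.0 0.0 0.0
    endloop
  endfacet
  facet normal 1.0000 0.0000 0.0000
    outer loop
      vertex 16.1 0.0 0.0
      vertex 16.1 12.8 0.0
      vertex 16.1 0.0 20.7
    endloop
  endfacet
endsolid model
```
; perimeter-only toolpath
G21 ; units = mm
G90 ; absolute positioning
G28 ; home
; layer 1
G0 Z2.6
G0 X0.0 Y0.0
G1 X16.1 Y0.0
G1 X16.1 Y11.2
G1 X0.0 Y11.2
G1 X0.0 Y0.0
; layer 2
G0 Z5.2
G0 X0.0 Y0.0
G1 X16.1 Y0.0
G1 X16.1 Y9.6
G1 X0.0 Y9.6
G1 X0.0 Y0.0
; layer 3
G0 Z7.8
G0 X0.0 Y0.0
G1 X16.1 Y0.0
G1 X16.1 Y8.0
G1 X0.0 Y8.0
G1 X0.0 Y0.0
; layer 4
G0 Z10.3
G0 X0.0 Y0.0
G1 X16.1 Y0.0
G1 X16.1 Y6.4
G1 X0.0 Y6.4
G1 X0.0 Y0.0
; layer 5
G0 Z12.9
G0 X0.0 Y0.0
G1 X16.1 Y0.0
G1 X16.1 Y4.8
G1 X0.0 Y4.8
G1 X0.0 Y0.0
; layer 6
G0 Z15.5
G0 X0.0 Y0.0
G1 X16.1 Y0.0
G1 X16.1 Y3.2
G1 X0.0 Y3.2
G1 X0.0 Y0.0
; layer 7
G0 Z18.1
G0 X0.0 Y0.0
G1 X16.1 Y0.0
G1 X16.1 Y1.6
G1 X0.0 Y1.6
G1 X0.0 Y0.0
M2 ; end

The solid is a wedge (ramp): 16.1 × 12.8 mm base, rising to 20.7 mm along the y=0 edge and sloping linearly to z=0 at y=12.8. Slicing at Δz = 2.6 mm — 8 equal slices spanning the solid's height, so layer i sits at z = i·h/8 — gives 7 non-empty perimeters. Each is a 4-segment closed polygon; G0 lifts to the layer z and rapids to the start vertex, then G1 traces the edges. The cross-section shrinks linearly with z (the slice at the apex is degenerate and omitted).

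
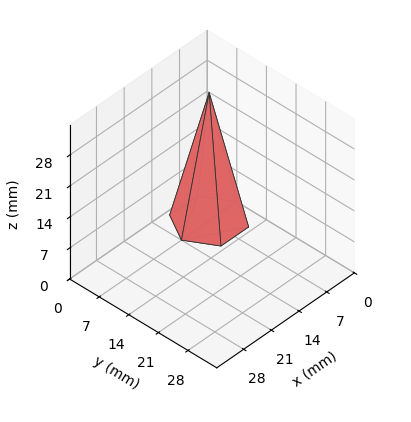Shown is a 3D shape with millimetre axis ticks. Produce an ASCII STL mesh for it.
Reading the render: the shape is a regular 6-sided pyramid, base circumscribed radius ≈ 7 mm, apex at z ≈ 29 mm (dimensions read to the nearest mm from the axis ticks). For the STL, each face is triangulated and given an outward normal.

solid part
  facet normal 0.0000 0.0000 -1.0000
    outer loop
      vertex 3.500 13.062 0.000
      vertex 10.500 13.062 0.000
      vertex 14.000 7.000 0.000
    endloop
  endfacet
  facet normal 0.0000 0.0000 -1.0000
    outer loop
      vertex 0.000 7.000 0.000
      vertex 3.500 13.062 0.000
      vertex 14.000 7.000 0.000
    endloop
  endfacet
  facet normal 0.0000 0.0000 -1.0000
    outer loop
      vertex 3.500 0.938 0.000
      vertex 0.000 7.000 0.000
      vertex 14.000 7.000 0.000
    endloop
  endfacet
  facet normal 0.0000 0.0000 -1.0000
    outer loop
      vertex 10.500 0.938 0.000
      vertex 3.500 0.938 0.000
      vertex 14.000 7.000 0.000
    endloop
  endfacet
  facet normal 0.8477 0.4894 0.2046
    outer loop
      vertex 14.000 7.000 0.000
      vertex 10.500 13.062 0.000
      vertex 7.000 7.000 29.000
    endloop
  endfacet
  facet normal 0.0000 0.9788 0.2046
    outer loop
      vertex 10.500 13.062 0.000
      vertex 3.500 13.062 0.000
      vertex 7.000 7.000 29.000
    endloop
  endfacet
  facet normal -0.8477 0.4894 0.2046
    outer loop
      vertex 3.500 13.062 0.000
      vertex 0.000 7.000 0.000
      vertex 7.000 7.000 29.000
    endloop
  endfacet
  facet normal -0.8477 -0.4894 0.2046
    outer loop
      vertex 0.000 7.000 0.000
      vertex 3.500 0.938 0.000
      vertex 7.000 7.000 29.000
    endloop
  endfacet
  facet normal 0.0000 -0.9788 0.2046
    outer loop
      vertex 3.500 0.938 0.000
      vertex 10.500 0.938 0.000
      vertex 7.000 7.000 29.000
    endloop
  endfacet
  facet normal 0.8477 -0.4894 0.2046
    outer loop
      vertex 10.500 0.938 0.000
      vertex 14.000 7.000 0.000
      vertex 7.000 7.000 29.000
    endloop
  endfacet
endsolid part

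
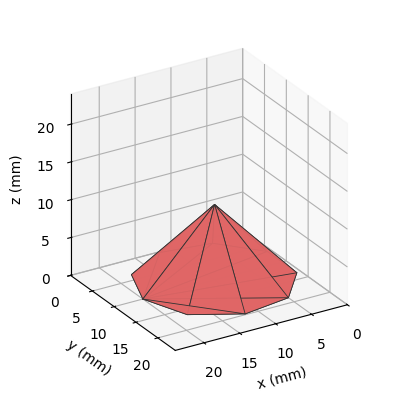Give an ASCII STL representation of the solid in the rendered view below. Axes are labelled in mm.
Reading the render: the shape is a regular 9-sided pyramid, base circumscribed radius ≈ 10 mm, apex at z ≈ 10 mm (dimensions read to the nearest mm from the axis ticks). For the STL, each face is triangulated and given an outward normal.

solid part
  facet normal 0.0000 0.0000 -1.0000
    outer loop
      vertex 11.7 19.8 0.0
      vertex 17.7 16.4 0.0
      vertex 20.0 10.0 0.0
    endloop
  endfacet
  facet normal 0.0000 0.0000 -1.0000
    outer loop
      vertex 5.0 18.7 0.0
      vertex 11.7 19.8 0.0
      vertex 20.0 10.0 0.0
    endloop
  endfacet
  facet normal 0.0000 0.0000 -1.0000
    outer loop
      vertex 0.6 13.4 0.0
      vertex 5.0 18.7 0.0
      vertex 20.0 10.0 0.0
    endloop
  endfacet
  facet normal 0.0000 0.0000 -1.0000
    outer loop
      vertex 0.6 6.6 0.0
      vertex 0.6 13.4 0.0
      vertex 20.0 10.0 0.0
    endloop
  endfacet
  facet normal 0.0000 0.0000 -1.0000
    outer loop
      vertex 5.0 1.3 0.0
      vertex 0.6 6.6 0.0
      vertex 20.0 10.0 0.0
    endloop
  endfacet
  facet normal 0.0000 0.0000 -1.0000
    outer loop
      vertex 11.7 0.2 0.0
      vertex 5.0 1.3 0.0
      vertex 20.0 10.0 0.0
    endloop
  endfacet
  facet normal 0.0000 0.0000 -1.0000
    outer loop
      vertex 17.7 3.6 0.0
      vertex 11.7 0.2 0.0
      vertex 20.0 10.0 0.0
    endloop
  endfacet
  facet normal 0.6853 0.2463 0.6853
    outer loop
      vertex 20.0 10.0 0.0
      vertex 17.7 16.4 0.0
      vertex 10.0 10.0 10.0
    endloop
  endfacet
  facet normal 0.3599 0.6351 0.6835
    outer loop
      vertex 17.7 16.4 0.0
      vertex 11.7 19.8 0.0
      vertex 10.0 10.0 10.0
    endloop
  endfacet
  facet normal -0.1181 0.7192 0.6847
    outer loop
      vertex 11.7 19.8 0.0
      vertex 5.0 18.7 0.0
      vertex 10.0 10.0 10.0
    endloop
  endfacet
  facet normal -0.5605 0.4653 0.6851
    outer loop
      vertex 5.0 18.7 0.0
      vertex 0.6 13.4 0.0
      vertex 10.0 10.0 10.0
    endloop
  endfacet
  facet normal -0.7286 0.0000 0.6849
    outer loop
      vertex 0.6 13.4 0.0
      vertex 0.6 6.6 0.0
      vertex 10.0 10.0 10.0
    endloop
  endfacet
  facet normal -0.5605 -0.4653 0.6851
    outer loop
      vertex 0.6 6.6 0.0
      vertex 5.0 1.3 0.0
      vertex 10.0 10.0 10.0
    endloop
  endfacet
  facet normal -0.1181 -0.7192 0.6847
    outer loop
      vertex 5.0 1.3 0.0
      vertex 11.7 0.2 0.0
      vertex 10.0 10.0 10.0
    endloop
  endfacet
  facet normal 0.3599 -0.6351 0.6835
    outer loop
      vertex 11.7 0.2 0.0
      vertex 17.7 3.6 0.0
      vertex 10.0 10.0 10.0
    endloop
  endfacet
  facet normal 0.6853 -0.2463 0.6853
    outer loop
      vertex 17.7 3.6 0.0
      vertex 20.0 10.0 0.0
      vertex 10.0 10.0 10.0
    endloop
  endfacet
endsolid part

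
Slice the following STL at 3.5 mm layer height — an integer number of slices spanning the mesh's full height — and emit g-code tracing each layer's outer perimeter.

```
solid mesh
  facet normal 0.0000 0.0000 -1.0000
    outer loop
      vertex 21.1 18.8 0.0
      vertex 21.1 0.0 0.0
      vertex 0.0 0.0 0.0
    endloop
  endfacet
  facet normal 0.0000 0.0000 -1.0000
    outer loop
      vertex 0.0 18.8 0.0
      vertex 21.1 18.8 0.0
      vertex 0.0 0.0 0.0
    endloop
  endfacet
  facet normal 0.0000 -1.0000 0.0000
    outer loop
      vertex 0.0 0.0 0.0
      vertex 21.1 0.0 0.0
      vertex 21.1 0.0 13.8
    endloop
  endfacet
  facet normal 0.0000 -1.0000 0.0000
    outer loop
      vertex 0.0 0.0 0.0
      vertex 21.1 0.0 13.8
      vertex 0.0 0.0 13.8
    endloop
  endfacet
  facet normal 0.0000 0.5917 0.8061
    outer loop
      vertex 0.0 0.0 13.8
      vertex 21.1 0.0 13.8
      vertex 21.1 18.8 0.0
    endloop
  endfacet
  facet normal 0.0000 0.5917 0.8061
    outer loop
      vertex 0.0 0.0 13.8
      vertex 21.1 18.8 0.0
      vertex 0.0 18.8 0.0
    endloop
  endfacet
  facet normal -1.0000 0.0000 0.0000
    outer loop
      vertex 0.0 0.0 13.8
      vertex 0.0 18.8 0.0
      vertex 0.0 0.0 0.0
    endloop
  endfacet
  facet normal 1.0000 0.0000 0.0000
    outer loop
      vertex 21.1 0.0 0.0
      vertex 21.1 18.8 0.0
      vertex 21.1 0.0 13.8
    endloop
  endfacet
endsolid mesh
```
; perimeter-only toolpath
G21 ; units = mm
G90 ; absolute positioning
G28 ; home
; layer 1
G0 Z3.5
G0 X0.0 Y0.0
G1 X21.1 Y0.0
G1 X21.1 Y14.1
G1 X0.0 Y14.1
G1 X0.0 Y0.0
; layer 2
G0 Z6.9
G0 X0.0 Y0.0
G1 X21.1 Y0.0
G1 X21.1 Y9.4
G1 X0.0 Y9.4
G1 X0.0 Y0.0
; layer 3
G0 Z10.4
G0 X0.0 Y0.0
G1 X21.1 Y0.0
G1 X21.1 Y4.7
G1 X0.0 Y4.7
G1 X0.0 Y0.0
M2 ; end

The solid is a wedge (ramp): 21.1 × 18.8 mm base, rising to 13.8 mm along the y=0 edge and sloping linearly to z=0 at y=18.8. Slicing at Δz = 3.5 mm — 4 equal slices spanning the solid's height, so layer i sits at z = i·h/4 — gives 3 non-empty perimeters. Each is a 4-segment closed polygon; G0 lifts to the layer z and rapids to the start vertex, then G1 traces the edges. The cross-section shrinks linearly with z (the slice at the apex is degenerate and omitted).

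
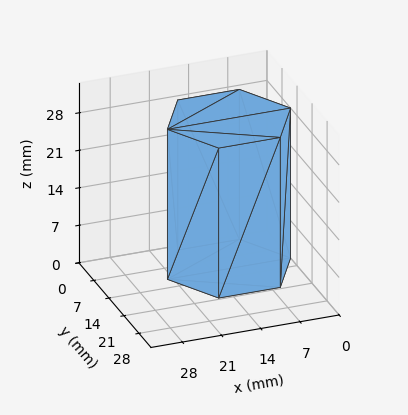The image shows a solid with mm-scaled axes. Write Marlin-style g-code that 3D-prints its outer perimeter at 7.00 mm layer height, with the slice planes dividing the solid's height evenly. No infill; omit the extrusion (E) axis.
Reading the render: the shape is a regular 6-sided prism (a cylinder approximated with 6 flat sides), circumscribed radius ≈ 11 mm, height ≈ 28 mm (dimensions read to the nearest mm from the axis ticks). For the g-code, the solid's height is divided into equal slices at the stated Δz and each level perimeter traced with G1 moves after a G0 lift.

; perimeter-only toolpath
G21 ; units = mm
G90 ; absolute positioning
G28 ; home
; layer 1
G0 Z7.00
G0 X22.00 Y11.00
G1 X16.50 Y20.53
G1 X5.50 Y20.53
G1 X0.00 Y11.00
G1 X5.50 Y1.47
G1 X16.50 Y1.47
G1 X22.00 Y11.00
; layer 2
G0 Z14.00
G0 X22.00 Y11.00
G1 X16.50 Y20.53
G1 X5.50 Y20.53
G1 X0.00 Y11.00
G1 X5.50 Y1.47
G1 X16.50 Y1.47
G1 X22.00 Y11.00
; layer 3
G0 Z21.00
G0 X22.00 Y11.00
G1 X16.50 Y20.53
G1 X5.50 Y20.53
G1 X0.00 Y11.00
G1 X5.50 Y1.47
G1 X16.50 Y1.47
G1 X22.00 Y11.00
; layer 4
G0 Z28.00
G0 X22.00 Y11.00
G1 X16.50 Y20.53
G1 X5.50 Y20.53
G1 X0.00 Y11.00
G1 X5.50 Y1.47
G1 X16.50 Y1.47
G1 X22.00 Y11.00
M2 ; end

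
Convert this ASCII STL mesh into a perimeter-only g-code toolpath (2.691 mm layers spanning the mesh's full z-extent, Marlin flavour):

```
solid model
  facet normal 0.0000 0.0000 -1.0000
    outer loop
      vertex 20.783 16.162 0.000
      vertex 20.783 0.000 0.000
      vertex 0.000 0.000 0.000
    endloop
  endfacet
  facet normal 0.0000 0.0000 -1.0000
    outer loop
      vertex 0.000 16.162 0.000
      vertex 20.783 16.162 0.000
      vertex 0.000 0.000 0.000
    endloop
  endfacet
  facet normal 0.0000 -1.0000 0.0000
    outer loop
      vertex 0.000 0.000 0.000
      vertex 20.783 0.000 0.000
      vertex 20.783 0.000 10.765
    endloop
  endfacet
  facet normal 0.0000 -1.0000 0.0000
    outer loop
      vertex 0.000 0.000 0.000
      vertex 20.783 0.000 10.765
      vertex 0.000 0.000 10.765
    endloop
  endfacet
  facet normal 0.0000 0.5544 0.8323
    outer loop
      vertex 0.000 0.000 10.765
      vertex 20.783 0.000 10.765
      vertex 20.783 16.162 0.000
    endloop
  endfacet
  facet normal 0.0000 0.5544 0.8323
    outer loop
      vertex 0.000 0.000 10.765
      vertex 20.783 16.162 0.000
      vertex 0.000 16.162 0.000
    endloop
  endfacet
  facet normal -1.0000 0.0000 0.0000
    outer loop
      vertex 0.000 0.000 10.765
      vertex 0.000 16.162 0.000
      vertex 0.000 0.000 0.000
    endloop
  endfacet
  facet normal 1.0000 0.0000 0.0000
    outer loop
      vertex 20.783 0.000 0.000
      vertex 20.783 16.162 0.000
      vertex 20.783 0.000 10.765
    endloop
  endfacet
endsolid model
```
; perimeter-only toolpath
G21 ; units = mm
G90 ; absolute positioning
G28 ; home
; layer 1
G0 Z2.691
G0 X0.000 Y0.000
G1 X20.783 Y0.000
G1 X20.783 Y12.121
G1 X0.000 Y12.121
G1 X0.000 Y0.000
; layer 2
G0 Z5.383
G0 X0.000 Y0.000
G1 X20.783 Y0.000
G1 X20.783 Y8.081
G1 X0.000 Y8.081
G1 X0.000 Y0.000
; layer 3
G0 Z8.074
G0 X0.000 Y0.000
G1 X20.783 Y0.000
G1 X20.783 Y4.040
G1 X0.000 Y4.040
G1 X0.000 Y0.000
M2 ; end

The solid is a wedge (ramp): 20.8 × 16.2 mm base, rising to 10.8 mm along the y=0 edge and sloping linearly to z=0 at y=16.2. Slicing at Δz = 2.691 mm — 4 equal slices spanning the solid's height, so layer i sits at z = i·h/4 — gives 3 non-empty perimeters. Each is a 4-segment closed polygon; G0 lifts to the layer z and rapids to the start vertex, then G1 traces the edges. The cross-section shrinks linearly with z (the slice at the apex is degenerate and omitted).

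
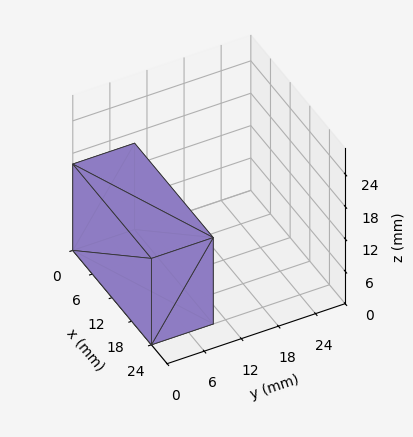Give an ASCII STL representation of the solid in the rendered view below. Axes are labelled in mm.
Reading the render: the shape is a rectangular box, roughly 24 × 10 mm footprint and 16 mm tall (dimensions read to the nearest mm from the axis ticks). For the STL, each face is triangulated and given an outward normal.

solid part
  facet normal 0.0000 0.0000 -1.0000
    outer loop
      vertex 24.000 10.000 0.000
      vertex 24.000 0.000 0.000
      vertex 0.000 0.000 0.000
    endloop
  endfacet
  facet normal 0.0000 0.0000 -1.0000
    outer loop
      vertex 0.000 10.000 0.000
      vertex 24.000 10.000 0.000
      vertex 0.000 0.000 0.000
    endloop
  endfacet
  facet normal 0.0000 0.0000 1.0000
    outer loop
      vertex 0.000 0.000 16.000
      vertex 24.000 0.000 16.000
      vertex 24.000 10.000 16.000
    endloop
  endfacet
  facet normal 0.0000 0.0000 1.0000
    outer loop
      vertex 0.000 0.000 16.000
      vertex 24.000 10.000 16.000
      vertex 0.000 10.000 16.000
    endloop
  endfacet
  facet normal 0.0000 -1.0000 0.0000
    outer loop
      vertex 0.000 0.000 0.000
      vertex 24.000 0.000 0.000
      vertex 24.000 0.000 16.000
    endloop
  endfacet
  facet normal 0.0000 -1.0000 0.0000
    outer loop
      vertex 0.000 0.000 0.000
      vertex 24.000 0.000 16.000
      vertex 0.000 0.000 16.000
    endloop
  endfacet
  facet normal 0.0000 1.0000 0.0000
    outer loop
      vertex 24.000 10.000 16.000
      vertex 24.000 10.000 0.000
      vertex 0.000 10.000 0.000
    endloop
  endfacet
  facet normal 0.0000 1.0000 0.0000
    outer loop
      vertex 0.000 10.000 16.000
      vertex 24.000 10.000 16.000
      vertex 0.000 10.000 0.000
    endloop
  endfacet
  facet normal -1.0000 0.0000 0.0000
    outer loop
      vertex 0.000 10.000 16.000
      vertex 0.000 10.000 0.000
      vertex 0.000 0.000 0.000
    endloop
  endfacet
  facet normal -1.0000 0.0000 0.0000
    outer loop
      vertex 0.000 0.000 16.000
      vertex 0.000 10.000 16.000
      vertex 0.000 0.000 0.000
    endloop
  endfacet
  facet normal 1.0000 0.0000 0.0000
    outer loop
      vertex 24.000 0.000 0.000
      vertex 24.000 10.000 0.000
      vertex 24.000 10.000 16.000
    endloop
  endfacet
  facet normal 1.0000 0.0000 0.0000
    outer loop
      vertex 24.000 0.000 0.000
      vertex 24.000 10.000 16.000
      vertex 24.000 0.000 16.000
    endloop
  endfacet
endsolid part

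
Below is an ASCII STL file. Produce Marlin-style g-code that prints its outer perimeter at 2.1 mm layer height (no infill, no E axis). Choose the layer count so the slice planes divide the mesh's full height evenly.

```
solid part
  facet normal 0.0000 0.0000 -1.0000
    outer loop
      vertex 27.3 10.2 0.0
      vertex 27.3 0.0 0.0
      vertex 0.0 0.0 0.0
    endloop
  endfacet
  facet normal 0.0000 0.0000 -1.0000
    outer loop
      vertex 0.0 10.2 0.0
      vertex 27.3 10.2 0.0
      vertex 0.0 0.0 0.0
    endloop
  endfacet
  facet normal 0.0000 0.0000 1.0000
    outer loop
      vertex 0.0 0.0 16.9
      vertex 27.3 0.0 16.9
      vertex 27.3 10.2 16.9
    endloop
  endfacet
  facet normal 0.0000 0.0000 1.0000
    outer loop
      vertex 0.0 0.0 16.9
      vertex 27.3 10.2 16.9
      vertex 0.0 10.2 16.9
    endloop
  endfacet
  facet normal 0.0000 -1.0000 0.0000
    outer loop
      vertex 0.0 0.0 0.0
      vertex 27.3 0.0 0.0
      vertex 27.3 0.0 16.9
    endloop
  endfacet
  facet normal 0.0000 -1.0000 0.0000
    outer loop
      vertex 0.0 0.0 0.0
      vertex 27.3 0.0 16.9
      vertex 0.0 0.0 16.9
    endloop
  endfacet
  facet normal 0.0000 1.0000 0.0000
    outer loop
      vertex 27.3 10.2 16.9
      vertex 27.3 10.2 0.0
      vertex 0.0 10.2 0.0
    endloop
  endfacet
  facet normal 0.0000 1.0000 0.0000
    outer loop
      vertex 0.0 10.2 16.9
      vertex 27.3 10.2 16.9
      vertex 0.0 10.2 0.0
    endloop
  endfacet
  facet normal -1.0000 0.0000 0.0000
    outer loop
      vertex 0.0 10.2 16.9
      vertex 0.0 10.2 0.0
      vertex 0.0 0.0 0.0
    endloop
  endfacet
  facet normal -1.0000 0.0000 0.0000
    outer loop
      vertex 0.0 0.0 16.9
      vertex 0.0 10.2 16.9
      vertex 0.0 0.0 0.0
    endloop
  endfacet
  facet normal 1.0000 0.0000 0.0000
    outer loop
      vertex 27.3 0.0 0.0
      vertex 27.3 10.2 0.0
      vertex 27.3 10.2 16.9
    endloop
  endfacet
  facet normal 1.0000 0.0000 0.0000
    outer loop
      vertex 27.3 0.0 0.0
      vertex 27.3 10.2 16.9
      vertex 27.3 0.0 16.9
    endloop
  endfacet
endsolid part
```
; perimeter-only toolpath
G21 ; units = mm
G90 ; absolute positioning
G28 ; home
; layer 1
G0 Z2.1
G0 X0.0 Y0.0
G1 X27.3 Y0.0
G1 X27.3 Y10.2
G1 X0.0 Y10.2
G1 X0.0 Y0.0
; layer 2
G0 Z4.2
G0 X0.0 Y0.0
G1 X27.3 Y0.0
G1 X27.3 Y10.2
G1 X0.0 Y10.2
G1 X0.0 Y0.0
; layer 3
G0 Z6.3
G0 X0.0 Y0.0
G1 X27.3 Y0.0
G1 X27.3 Y10.2
G1 X0.0 Y10.2
G1 X0.0 Y0.0
; layer 4
G0 Z8.4
G0 X0.0 Y0.0
G1 X27.3 Y0.0
G1 X27.3 Y10.2
G1 X0.0 Y10.2
G1 X0.0 Y0.0
; layer 5
G0 Z10.6
G0 X0.0 Y0.0
G1 X27.3 Y0.0
G1 X27.3 Y10.2
G1 X0.0 Y10.2
G1 X0.0 Y0.0
; layer 6
G0 Z12.7
G0 X0.0 Y0.0
G1 X27.3 Y0.0
G1 X27.3 Y10.2
G1 X0.0 Y10.2
G1 X0.0 Y0.0
; layer 7
G0 Z14.8
G0 X0.0 Y0.0
G1 X27.3 Y0.0
G1 X27.3 Y10.2
G1 X0.0 Y10.2
G1 X0.0 Y0.0
; layer 8
G0 Z16.9
G0 X0.0 Y0.0
G1 X27.3 Y0.0
G1 X27.3 Y10.2
G1 X0.0 Y10.2
G1 X0.0 Y0.0
M2 ; end

The solid is a rectangular box, roughly 27.3 × 10.2 mm footprint and 16.9 mm tall. Slicing at Δz = 2.1 mm — 8 equal slices spanning the solid's height, so layer i sits at z = i·h/8 — gives 8 non-empty perimeters. Each is a 4-segment closed polygon; G0 lifts to the layer z and rapids to the start vertex, then G1 traces the edges.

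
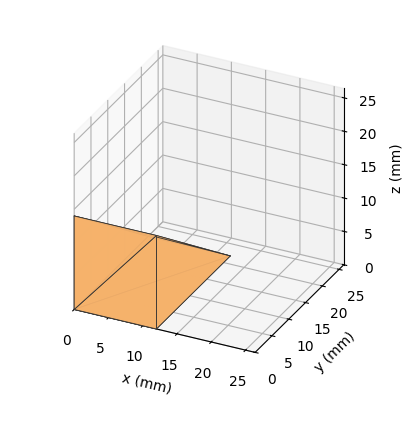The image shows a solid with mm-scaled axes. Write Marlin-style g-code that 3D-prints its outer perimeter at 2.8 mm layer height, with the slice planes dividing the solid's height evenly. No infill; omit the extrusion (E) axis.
Reading the render: the shape is a wedge (ramp): 12 × 22 mm base, rising to 14 mm along the y=0 edge and sloping linearly to z=0 at y=22 (dimensions read to the nearest mm from the axis ticks). For the g-code, the solid's height is divided into equal slices at the stated Δz and each level perimeter traced with G1 moves after a G0 lift.

; perimeter-only toolpath
G21 ; units = mm
G90 ; absolute positioning
G28 ; home
; layer 1
G0 Z2.8
G0 X0.0 Y0.0
G1 X12.0 Y0.0
G1 X12.0 Y17.6
G1 X0.0 Y17.6
G1 X0.0 Y0.0
; layer 2
G0 Z5.6
G0 X0.0 Y0.0
G1 X12.0 Y0.0
G1 X12.0 Y13.2
G1 X0.0 Y13.2
G1 X0.0 Y0.0
; layer 3
G0 Z8.4
G0 X0.0 Y0.0
G1 X12.0 Y0.0
G1 X12.0 Y8.8
G1 X0.0 Y8.8
G1 X0.0 Y0.0
; layer 4
G0 Z11.2
G0 X0.0 Y0.0
G1 X12.0 Y0.0
G1 X12.0 Y4.4
G1 X0.0 Y4.4
G1 X0.0 Y0.0
M2 ; end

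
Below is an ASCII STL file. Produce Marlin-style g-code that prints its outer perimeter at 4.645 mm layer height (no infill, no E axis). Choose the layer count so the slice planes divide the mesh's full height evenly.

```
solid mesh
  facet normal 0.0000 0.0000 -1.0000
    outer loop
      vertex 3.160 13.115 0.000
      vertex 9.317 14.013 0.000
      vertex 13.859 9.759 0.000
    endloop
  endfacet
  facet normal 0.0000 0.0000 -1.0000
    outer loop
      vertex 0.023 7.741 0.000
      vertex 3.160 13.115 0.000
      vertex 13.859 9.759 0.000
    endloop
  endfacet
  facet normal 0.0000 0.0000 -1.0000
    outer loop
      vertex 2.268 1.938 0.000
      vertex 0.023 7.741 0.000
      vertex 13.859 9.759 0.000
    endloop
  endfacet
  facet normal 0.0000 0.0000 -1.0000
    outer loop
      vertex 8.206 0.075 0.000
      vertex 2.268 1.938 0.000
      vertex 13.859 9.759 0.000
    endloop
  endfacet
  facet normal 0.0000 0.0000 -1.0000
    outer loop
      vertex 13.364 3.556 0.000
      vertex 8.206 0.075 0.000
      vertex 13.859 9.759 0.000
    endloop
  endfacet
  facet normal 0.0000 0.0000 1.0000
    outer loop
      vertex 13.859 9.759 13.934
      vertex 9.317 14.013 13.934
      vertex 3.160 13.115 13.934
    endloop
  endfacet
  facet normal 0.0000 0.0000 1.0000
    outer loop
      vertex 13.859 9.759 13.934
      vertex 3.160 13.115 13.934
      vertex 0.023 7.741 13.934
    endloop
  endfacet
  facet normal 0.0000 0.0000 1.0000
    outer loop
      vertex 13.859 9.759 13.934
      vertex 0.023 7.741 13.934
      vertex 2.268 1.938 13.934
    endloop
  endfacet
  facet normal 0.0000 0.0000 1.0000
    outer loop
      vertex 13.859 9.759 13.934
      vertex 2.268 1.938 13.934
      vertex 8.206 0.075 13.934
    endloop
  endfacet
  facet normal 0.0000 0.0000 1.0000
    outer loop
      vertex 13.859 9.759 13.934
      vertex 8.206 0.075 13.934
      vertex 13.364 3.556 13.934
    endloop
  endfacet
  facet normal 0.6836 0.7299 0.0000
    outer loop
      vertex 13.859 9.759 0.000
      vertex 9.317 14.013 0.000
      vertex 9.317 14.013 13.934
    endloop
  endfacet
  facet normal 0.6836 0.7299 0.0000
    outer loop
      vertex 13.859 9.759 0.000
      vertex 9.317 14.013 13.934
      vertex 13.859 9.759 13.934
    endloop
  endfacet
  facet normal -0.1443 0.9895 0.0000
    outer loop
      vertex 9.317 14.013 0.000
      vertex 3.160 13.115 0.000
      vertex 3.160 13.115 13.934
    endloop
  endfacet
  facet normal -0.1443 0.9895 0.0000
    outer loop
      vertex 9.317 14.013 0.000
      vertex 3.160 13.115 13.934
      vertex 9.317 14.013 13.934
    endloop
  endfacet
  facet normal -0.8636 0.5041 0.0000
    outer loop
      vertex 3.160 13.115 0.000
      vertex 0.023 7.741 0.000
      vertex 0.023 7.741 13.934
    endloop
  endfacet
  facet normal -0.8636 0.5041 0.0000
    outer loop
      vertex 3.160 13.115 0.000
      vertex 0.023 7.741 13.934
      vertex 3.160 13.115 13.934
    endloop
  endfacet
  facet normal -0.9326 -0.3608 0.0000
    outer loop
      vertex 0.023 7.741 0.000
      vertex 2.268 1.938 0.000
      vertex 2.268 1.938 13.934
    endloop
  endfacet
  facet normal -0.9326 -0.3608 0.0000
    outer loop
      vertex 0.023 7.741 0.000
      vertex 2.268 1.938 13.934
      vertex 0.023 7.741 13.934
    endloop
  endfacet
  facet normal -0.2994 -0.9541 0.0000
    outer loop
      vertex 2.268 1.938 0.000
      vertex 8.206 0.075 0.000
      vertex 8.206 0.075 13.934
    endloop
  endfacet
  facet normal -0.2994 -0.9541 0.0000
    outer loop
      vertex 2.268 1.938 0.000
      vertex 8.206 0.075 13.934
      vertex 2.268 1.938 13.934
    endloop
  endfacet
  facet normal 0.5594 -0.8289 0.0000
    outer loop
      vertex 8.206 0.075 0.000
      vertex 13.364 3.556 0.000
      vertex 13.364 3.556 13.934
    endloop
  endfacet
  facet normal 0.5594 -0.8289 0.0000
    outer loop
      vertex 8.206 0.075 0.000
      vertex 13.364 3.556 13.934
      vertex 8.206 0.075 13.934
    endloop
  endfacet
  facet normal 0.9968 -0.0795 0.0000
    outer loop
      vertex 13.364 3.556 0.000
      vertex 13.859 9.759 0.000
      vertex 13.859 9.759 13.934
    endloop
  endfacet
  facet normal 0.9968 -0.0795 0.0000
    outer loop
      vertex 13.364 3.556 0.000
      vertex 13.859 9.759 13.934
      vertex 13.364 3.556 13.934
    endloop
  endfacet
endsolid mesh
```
; perimeter-only toolpath
G21 ; units = mm
G90 ; absolute positioning
G28 ; home
; layer 1
G0 Z4.645
G0 X13.859 Y9.759
G1 X9.317 Y14.013
G1 X3.160 Y13.115
G1 X0.023 Y7.741
G1 X2.268 Y1.938
G1 X8.206 Y0.075
G1 X13.364 Y3.556
G1 X13.859 Y9.759
; layer 2
G0 Z9.289
G0 X13.859 Y9.759
G1 X9.317 Y14.013
G1 X3.160 Y13.115
G1 X0.023 Y7.741
G1 X2.268 Y1.938
G1 X8.206 Y0.075
G1 X13.364 Y3.556
G1 X13.859 Y9.759
; layer 3
G0 Z13.934
G0 X13.859 Y9.759
G1 X9.317 Y14.013
G1 X3.160 Y13.115
G1 X0.023 Y7.741
G1 X2.268 Y1.938
G1 X8.206 Y0.075
G1 X13.364 Y3.556
G1 X13.859 Y9.759
M2 ; end

The solid is a regular 7-sided prism (a cylinder approximated with 7 flat sides), circumscribed radius ≈ 7.17 mm, height ≈ 13.9 mm. Slicing at Δz = 4.645 mm — 3 equal slices spanning the solid's height, so layer i sits at z = i·h/3 — gives 3 non-empty perimeters. Each is a 7-segment closed polygon; G0 lifts to the layer z and rapids to the start vertex, then G1 traces the edges.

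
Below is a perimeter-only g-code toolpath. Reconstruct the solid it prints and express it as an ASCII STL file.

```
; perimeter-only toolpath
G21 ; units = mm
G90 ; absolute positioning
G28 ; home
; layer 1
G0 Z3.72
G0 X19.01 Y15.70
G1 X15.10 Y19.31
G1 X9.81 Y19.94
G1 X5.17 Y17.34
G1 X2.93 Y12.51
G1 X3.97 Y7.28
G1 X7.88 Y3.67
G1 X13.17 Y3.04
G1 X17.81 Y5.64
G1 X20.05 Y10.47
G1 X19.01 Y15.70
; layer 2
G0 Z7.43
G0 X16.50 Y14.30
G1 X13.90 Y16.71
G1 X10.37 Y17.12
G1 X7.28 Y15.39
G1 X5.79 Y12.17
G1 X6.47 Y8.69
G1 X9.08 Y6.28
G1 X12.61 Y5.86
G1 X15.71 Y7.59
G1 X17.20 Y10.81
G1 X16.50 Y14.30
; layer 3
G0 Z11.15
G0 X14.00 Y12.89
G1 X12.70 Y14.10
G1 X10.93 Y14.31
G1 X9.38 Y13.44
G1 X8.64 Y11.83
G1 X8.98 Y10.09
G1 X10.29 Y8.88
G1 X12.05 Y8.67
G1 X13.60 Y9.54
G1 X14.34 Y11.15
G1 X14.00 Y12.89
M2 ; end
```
solid part
  facet normal 0.0000 0.0000 -1.0000
    outer loop
      vertex 9.25 22.76 0.00
      vertex 16.31 21.92 0.00
      vertex 21.52 17.10 0.00
    endloop
  endfacet
  facet normal 0.0000 0.0000 -1.0000
    outer loop
      vertex 3.06 19.29 0.00
      vertex 9.25 22.76 0.00
      vertex 21.52 17.10 0.00
    endloop
  endfacet
  facet normal 0.0000 0.0000 -1.0000
    outer loop
      vertex 0.08 12.85 0.00
      vertex 3.06 19.29 0.00
      vertex 21.52 17.10 0.00
    endloop
  endfacet
  facet normal 0.0000 0.0000 -1.0000
    outer loop
      vertex 1.46 5.88 0.00
      vertex 0.08 12.85 0.00
      vertex 21.52 17.10 0.00
    endloop
  endfacet
  facet normal 0.0000 0.0000 -1.0000
    outer loop
      vertex 6.67 1.06 0.00
      vertex 1.46 5.88 0.00
      vertex 21.52 17.10 0.00
    endloop
  endfacet
  facet normal 0.0000 0.0000 -1.0000
    outer loop
      vertex 13.73 0.22 0.00
      vertex 6.67 1.06 0.00
      vertex 21.52 17.10 0.00
    endloop
  endfacet
  facet normal 0.0000 0.0000 -1.0000
    outer loop
      vertex 19.92 3.69 0.00
      vertex 13.73 0.22 0.00
      vertex 21.52 17.10 0.00
    endloop
  endfacet
  facet normal 0.0000 0.0000 -1.0000
    outer loop
      vertex 22.90 10.13 0.00
      vertex 19.92 3.69 0.00
      vertex 21.52 17.10 0.00
    endloop
  endfacet
  facet normal 0.5472 0.5915 0.5922
    outer loop
      vertex 21.52 17.10 0.00
      vertex 16.31 21.92 0.00
      vertex 11.49 11.49 14.87
    endloop
  endfacet
  facet normal 0.0952 0.8002 0.5921
    outer loop
      vertex 16.31 21.92 0.00
      vertex 9.25 22.76 0.00
      vertex 11.49 11.49 14.87
    endloop
  endfacet
  facet normal -0.3941 0.7029 0.5921
    outer loop
      vertex 9.25 22.76 0.00
      vertex 3.06 19.29 0.00
      vertex 11.49 11.49 14.87
    endloop
  endfacet
  facet normal -0.7313 0.3384 0.5921
    outer loop
      vertex 3.06 19.29 0.00
      vertex 0.08 12.85 0.00
      vertex 11.49 11.49 14.87
    endloop
  endfacet
  facet normal -0.7904 -0.1565 0.5922
    outer loop
      vertex 0.08 12.85 0.00
      vertex 1.46 5.88 0.00
      vertex 11.49 11.49 14.87
    endloop
  endfacet
  facet normal -0.5472 -0.5915 0.5922
    outer loop
      vertex 1.46 5.88 0.00
      vertex 6.67 1.06 0.00
      vertex 11.49 11.49 14.87
    endloop
  endfacet
  facet normal -0.0952 -0.8002 0.5921
    outer loop
      vertex 6.67 1.06 0.00
      vertex 13.73 0.22 0.00
      vertex 11.49 11.49 14.87
    endloop
  endfacet
  facet normal 0.3941 -0.7029 0.5921
    outer loop
      vertex 13.73 0.22 0.00
      vertex 19.92 3.69 0.00
      vertex 11.49 11.49 14.87
    endloop
  endfacet
  facet normal 0.7313 -0.3384 0.5921
    outer loop
      vertex 19.92 3.69 0.00
      vertex 22.90 10.13 0.00
      vertex 11.49 11.49 14.87
    endloop
  endfacet
  facet normal 0.7904 0.1565 0.5922
    outer loop
      vertex 22.90 10.13 0.00
      vertex 21.52 17.10 0.00
      vertex 11.49 11.49 14.87
    endloop
  endfacet
endsolid part

The G0 Z moves step by Δz≈3.72 mm. The G1 loops shrink linearly with z, so the solid tapers from its base footprint up to z≈14.9. Closing with a flat bottom cap and the tapered top and triangulating gives 18 facets — a regular 10-sided pyramid, base circumscribed radius ≈ 11.5 mm, apex at z ≈ 14.9 mm.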